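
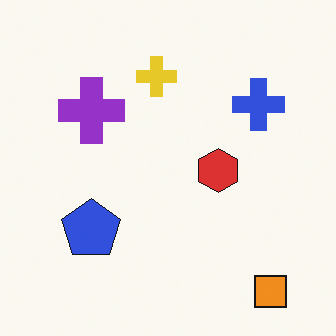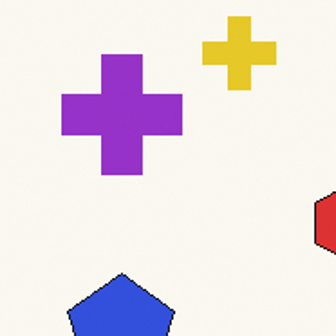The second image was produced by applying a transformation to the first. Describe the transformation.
The image was cropped to a noticeably smaller region and rescaled.

The visible shapes are larger and the field of view is narrower; shapes near the original edges may be partly or wholly outside the frame — a crop-and-rescale.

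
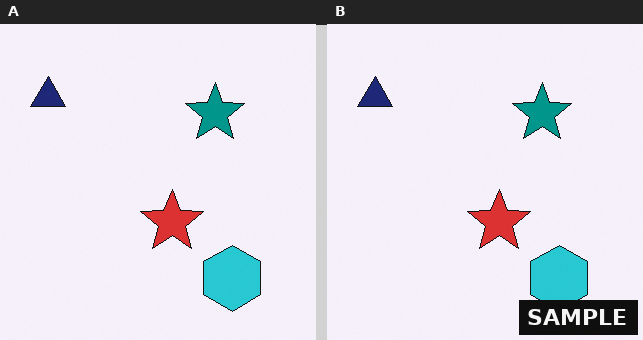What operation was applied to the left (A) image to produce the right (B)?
This is the original image watermarked with the text "SAMPLE" in the lower-right corner.

A dark label reading "SAMPLE" appears in the lower-right corner.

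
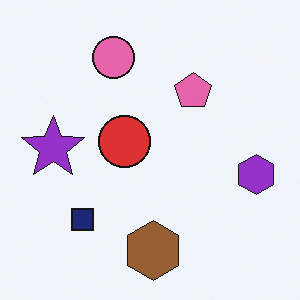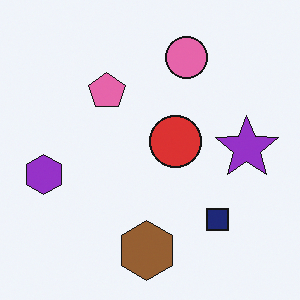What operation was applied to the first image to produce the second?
The image was flipped horizontally (left ↔ right).

The purple hexagon is in the right of the first image and the left of the second — shapes on opposite sides of the vertical midline have swapped in a mirror flip.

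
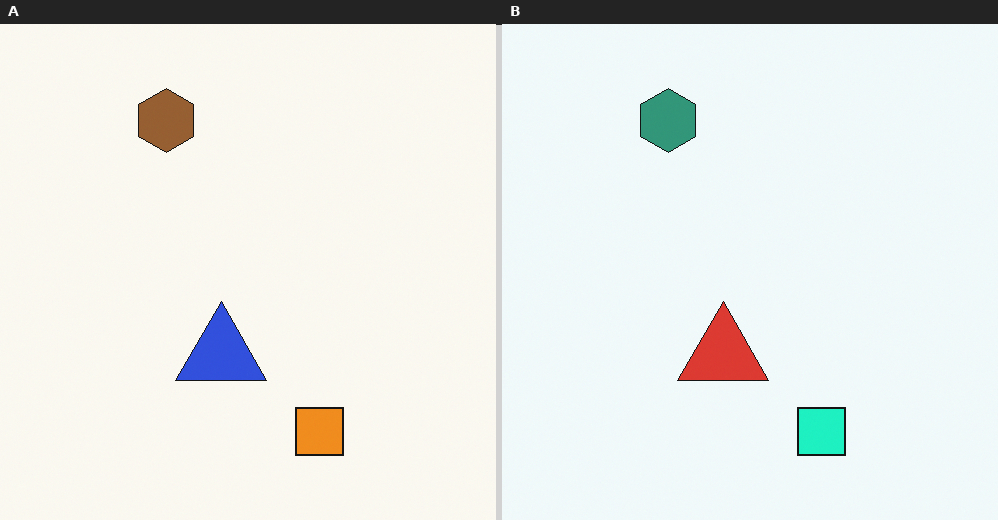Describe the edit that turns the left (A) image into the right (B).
It was hue-shifted through roughly a third of the color wheel.

Every shape's color has rotated by the same amount around the hue wheel — a uniform hue shift.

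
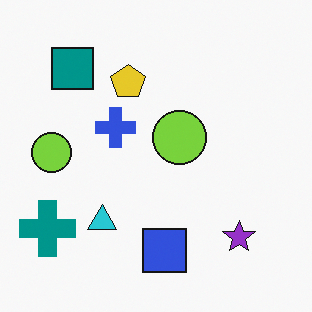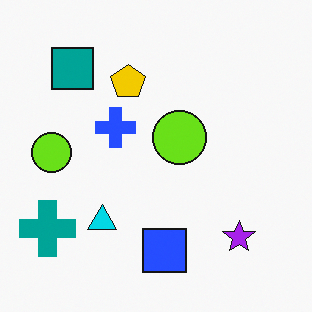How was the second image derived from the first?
The transformation is: slightly oversaturated.

All colors are more vivid — a global saturation change.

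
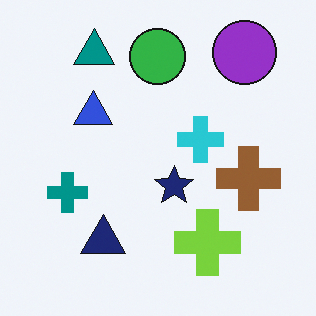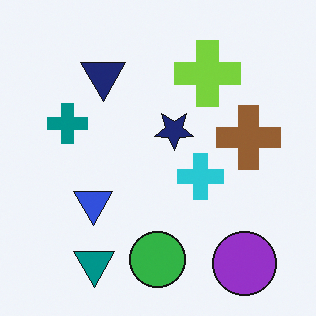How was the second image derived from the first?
The transformation is: flipped vertically (top ↔ bottom).

The purple circle is in the top-right of the first image and the bottom-right of the second — shapes on opposite sides of the horizontal midline have swapped in a mirror flip.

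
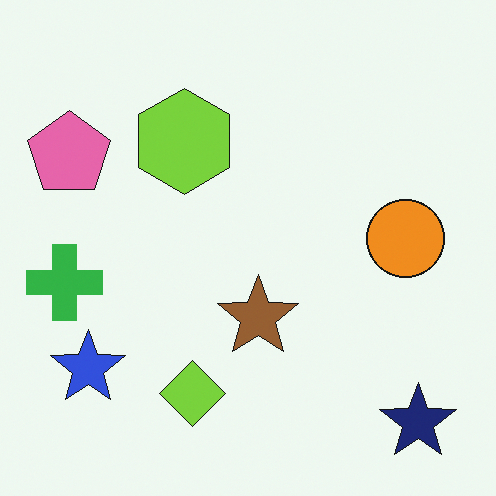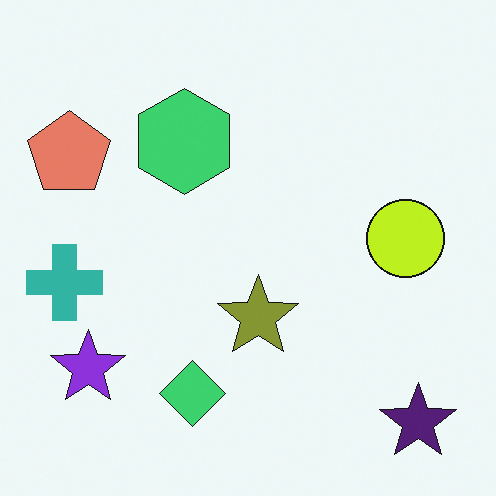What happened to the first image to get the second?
This is the original image hue-shifted by a small amount.

Every shape's color has rotated by the same amount around the hue wheel — a uniform hue shift.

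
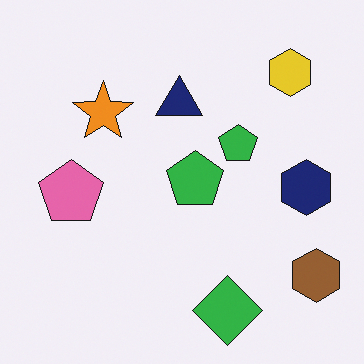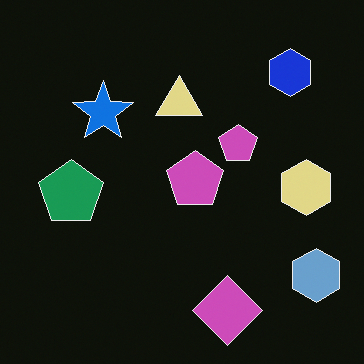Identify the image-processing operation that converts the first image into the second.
This is the original image color-inverted (negative).

The light background has become dark and every shape's color is its complement — a photographic negative.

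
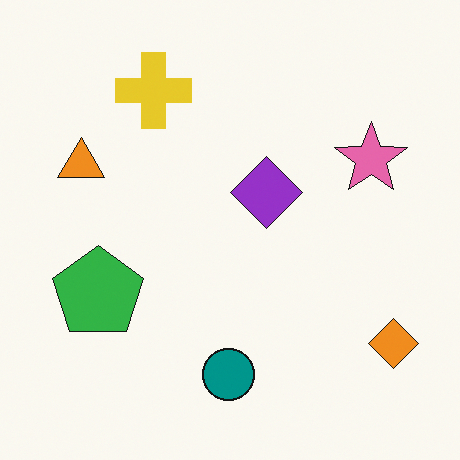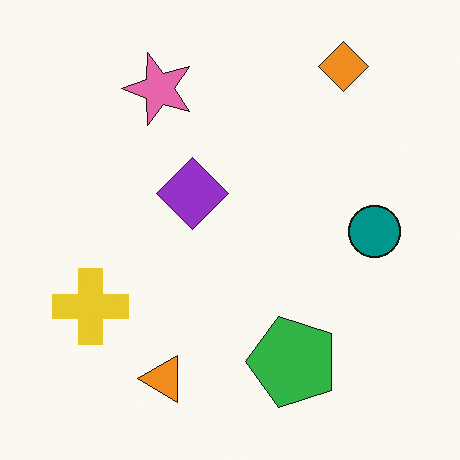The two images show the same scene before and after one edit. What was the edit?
The image was rotated 90° counter-clockwise.

The orange diamond sits in the bottom-right of the first image and the top-right of the second — consistent with a whole-image 90° counter-clockwise rotation.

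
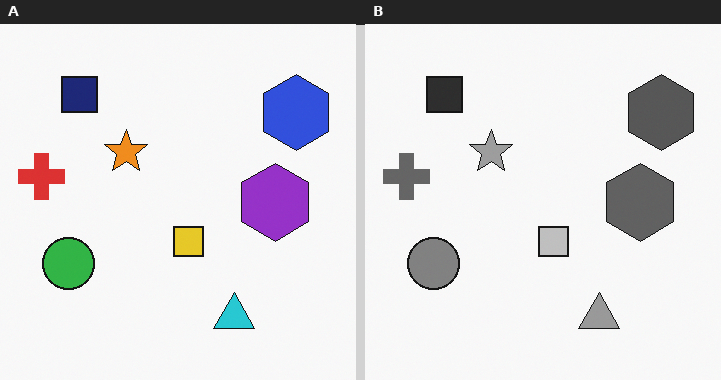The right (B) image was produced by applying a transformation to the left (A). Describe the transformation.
The transformation is: converted to grayscale.

All color is removed — every shape is now a shade of grey.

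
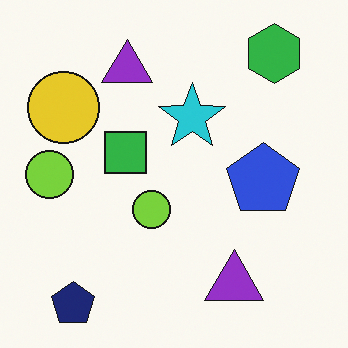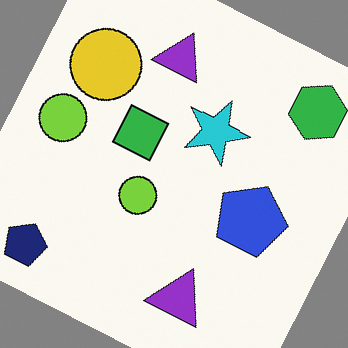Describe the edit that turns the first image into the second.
The second image is the first rotated clockwise by a clearly visible amount.

Every shape is tilted by the same angle and the image corners show triangular fill wedges — a whole-image rotation by a non-right angle.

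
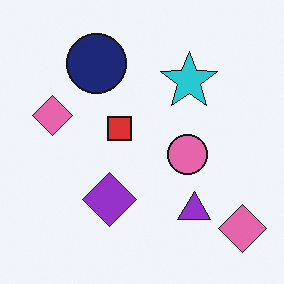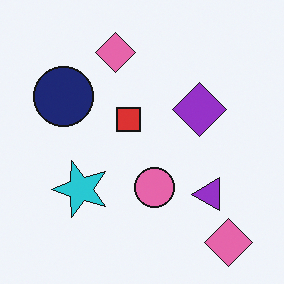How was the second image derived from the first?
The image was transposed (reflected across the top-left ↔ bottom-right diagonal).

Shapes have swapped their row and column positions — what was in the top-right is now in the bottom-left — a diagonal reflection.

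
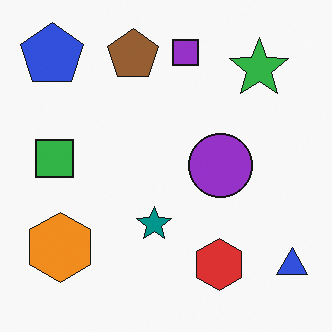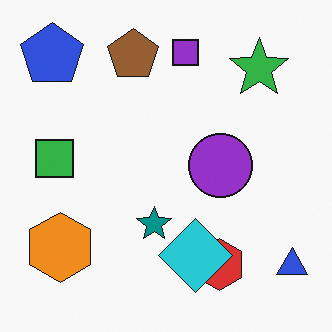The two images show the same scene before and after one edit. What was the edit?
It was overlaid with an additional cyan diamond.

A cyan diamond appears in the second image that is absent from the first.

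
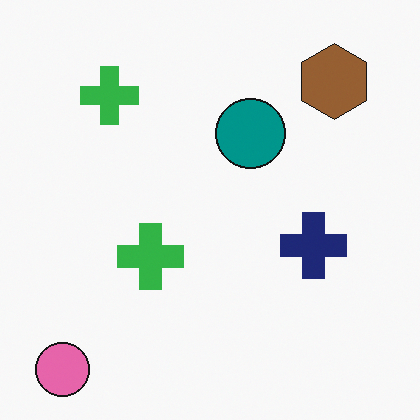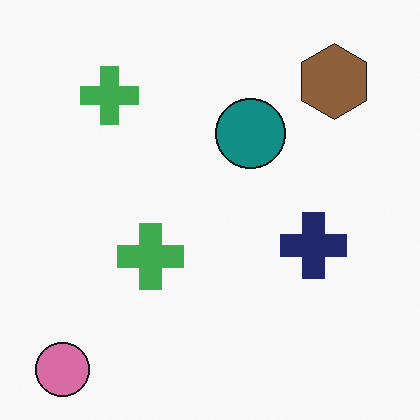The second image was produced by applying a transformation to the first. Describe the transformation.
The image was slightly desaturated.

All colors are more muted and greyish — a global saturation change.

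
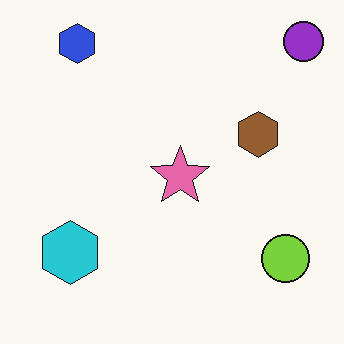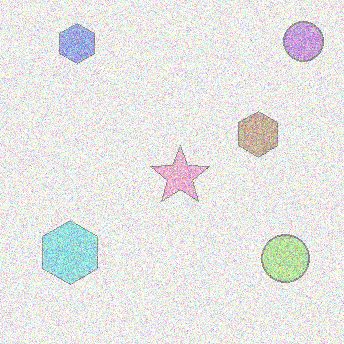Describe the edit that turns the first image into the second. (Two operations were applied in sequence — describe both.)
It was washed out (contrast reduced), then degraded with strong gaussian noise.

Tones are pushed toward mid-grey across the whole image — a global contrast change. Random speckle covers the whole image, including the flat background.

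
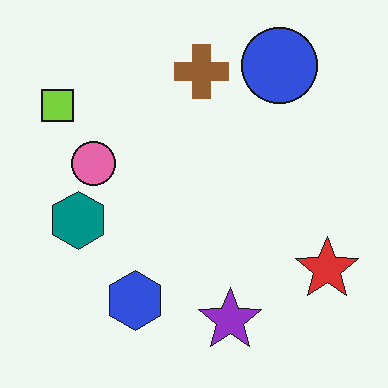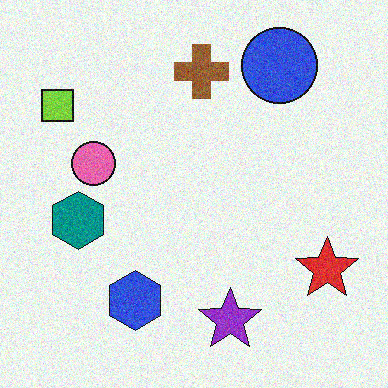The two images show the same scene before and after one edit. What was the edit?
The second image is the first degraded with visible gaussian noise.

Random speckle covers the whole image, including the flat background.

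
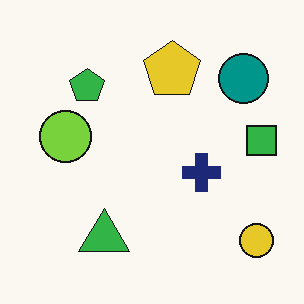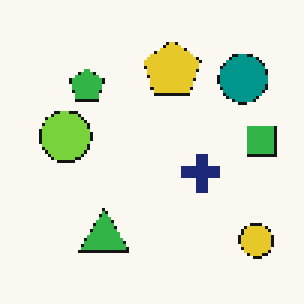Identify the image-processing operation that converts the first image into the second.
The second image is the first mildly pixelated.

Shapes are reduced to large square blocks; fine edges and outlines are lost — a downscale-then-upscale (mosaic) effect.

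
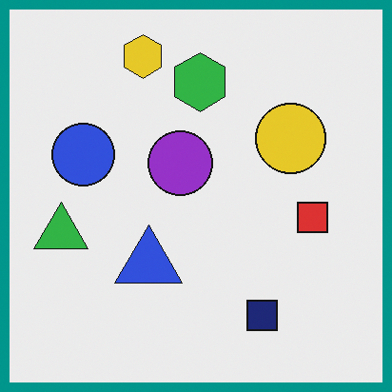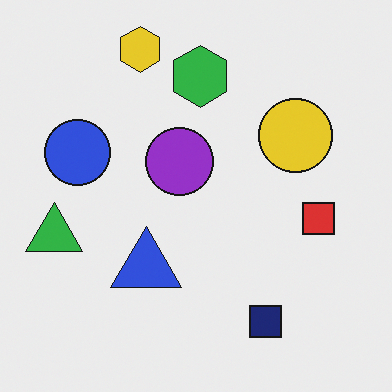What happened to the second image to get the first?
Framed with a teal border.

A solid teal frame runs around the edge of the first image, with the content slightly shrunk inside it.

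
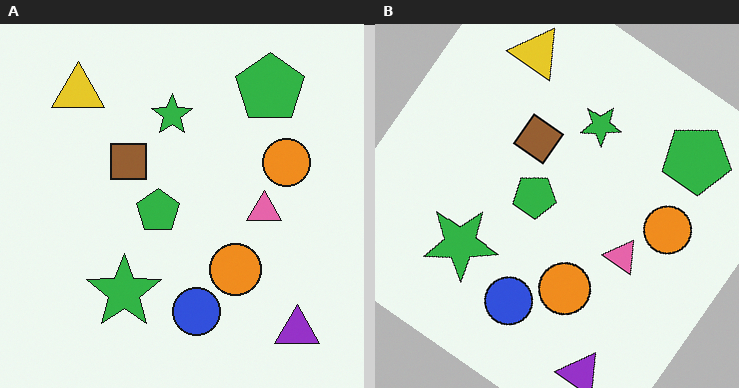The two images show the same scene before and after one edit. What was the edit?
This is the original image rotated clockwise by a large amount — several tens of degrees.

Every shape is tilted by the same angle and the image corners show triangular fill wedges — a whole-image rotation by a non-right angle.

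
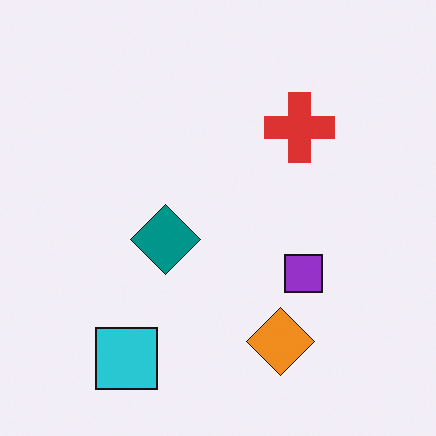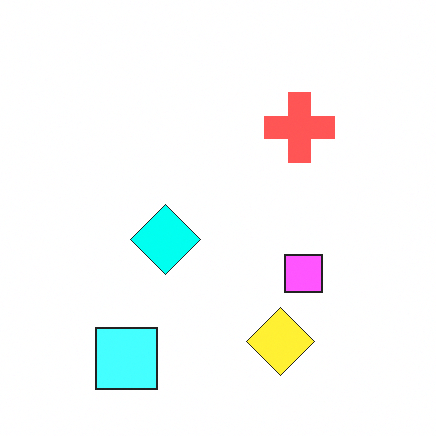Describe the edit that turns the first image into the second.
The second image is the first noticeably brightened.

Every pixel — background and shapes alike — is uniformly brightened.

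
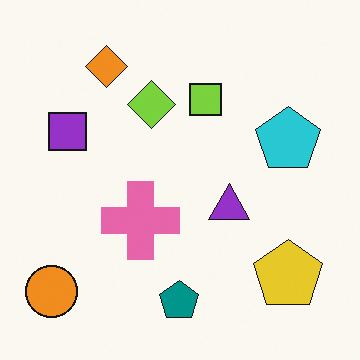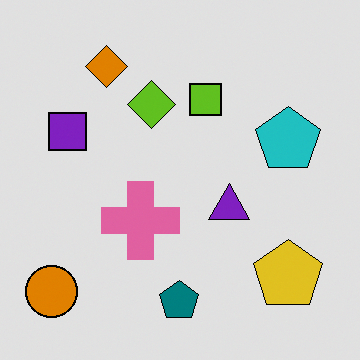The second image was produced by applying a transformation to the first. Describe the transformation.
Posterized to a reduced palette.

Each flat color has snapped to a coarser quantized level — most visibly, the near-white background has dropped to a flat grey.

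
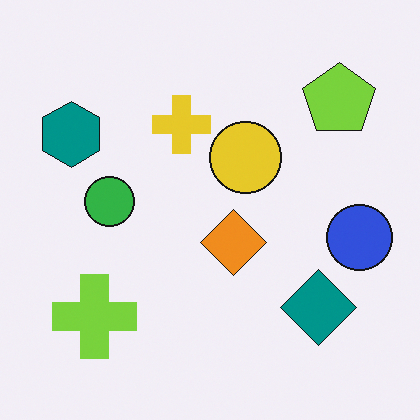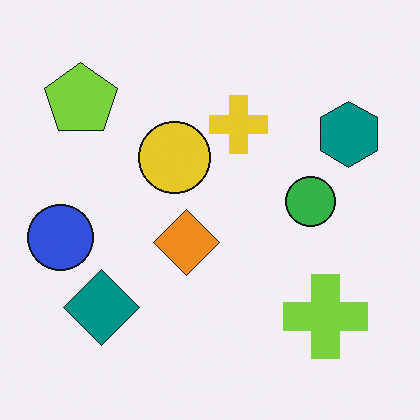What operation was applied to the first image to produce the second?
The transformation is: flipped horizontally (left ↔ right).

The blue circle is in the right of the first image and the left of the second — shapes on opposite sides of the vertical midline have swapped in a mirror flip.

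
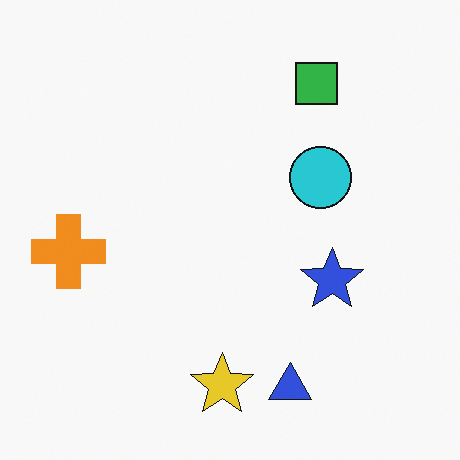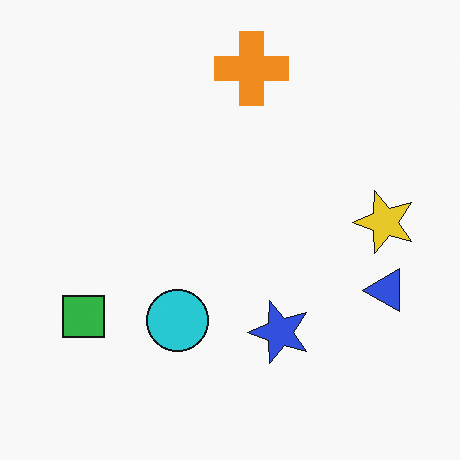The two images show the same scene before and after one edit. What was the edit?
Transposed (reflected across the top-left ↔ bottom-right diagonal).

Shapes have swapped their row and column positions — what was in the top-right is now in the bottom-left — a diagonal reflection.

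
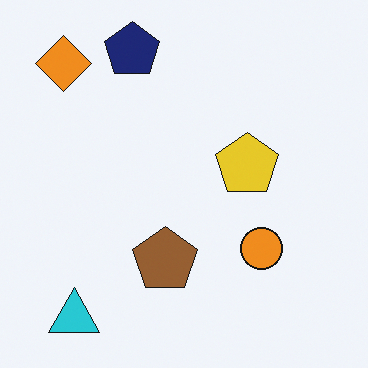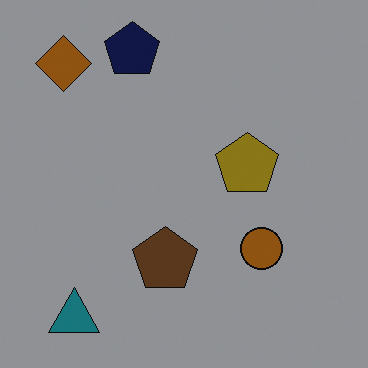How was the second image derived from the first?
This is the original image substantially darkened.

Every pixel — background and shapes alike — is uniformly darkened.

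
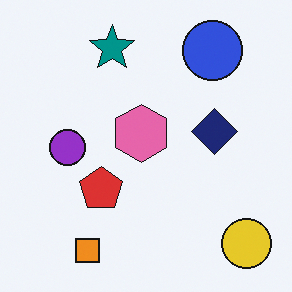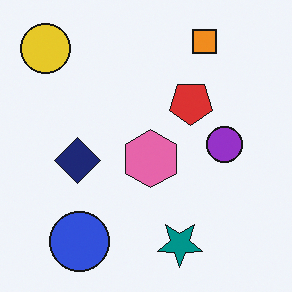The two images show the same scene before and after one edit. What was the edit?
The second image is the first rotated 180°.

The yellow circle sits in the bottom-right of the first image and the top-left of the second — consistent with a whole-image 180° rotation.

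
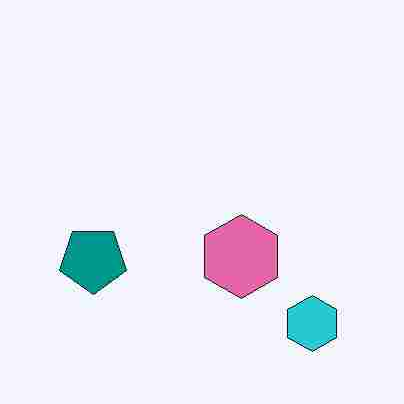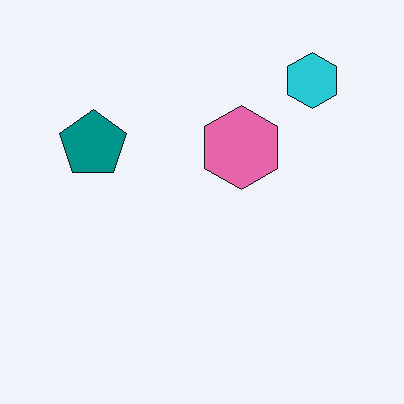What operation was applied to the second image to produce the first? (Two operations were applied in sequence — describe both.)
Heavily JPEG-compressed with obvious blocking artifacts, then flipped vertically (top ↔ bottom).

Blocky 8×8 compression artifacts appear around shape edges and the flat background shows ringing — characteristic JPEG degradation. The cyan hexagon is in the top-right of the second image and the bottom-right of the first — shapes on opposite sides of the horizontal midline have swapped in a mirror flip.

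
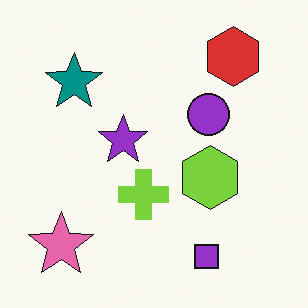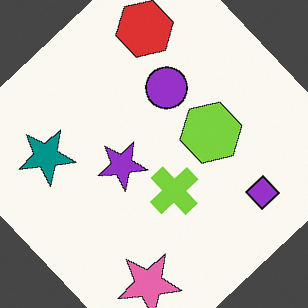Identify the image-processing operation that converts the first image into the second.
The second image is the first rotated counter-clockwise by a large amount — several tens of degrees.

Every shape is tilted by the same angle and the image corners show triangular fill wedges — a whole-image rotation by a non-right angle.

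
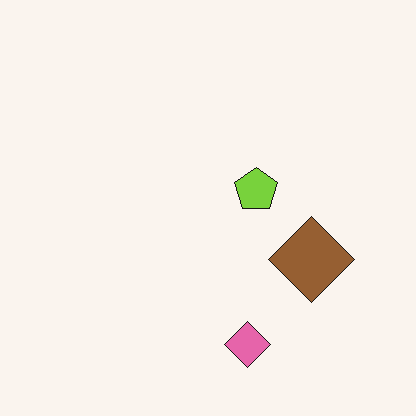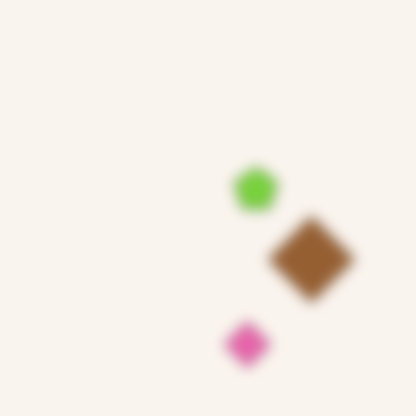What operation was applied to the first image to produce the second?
This is the original image strongly gaussian-blurred.

Shape edges and outlines are uniformly softened across the whole image.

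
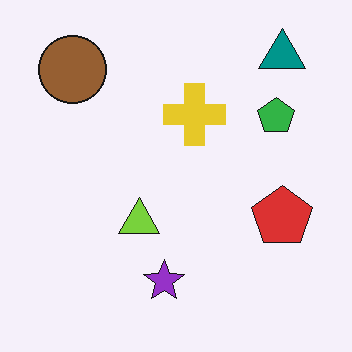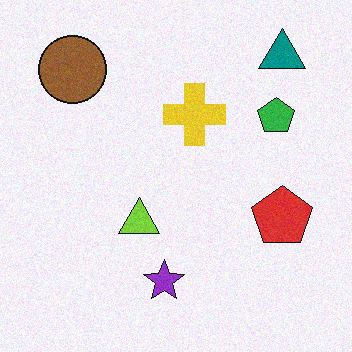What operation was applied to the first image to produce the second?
The transformation is: degraded with light additive noise.

Random speckle covers the whole image, including the flat background.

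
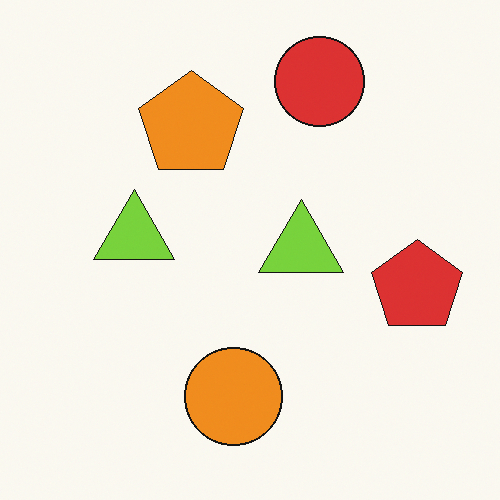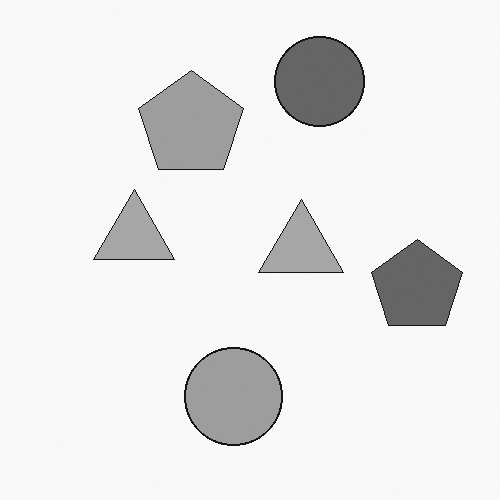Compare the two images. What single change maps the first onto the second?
The second image is the first converted to grayscale.

All color is removed — every shape is now a shade of grey.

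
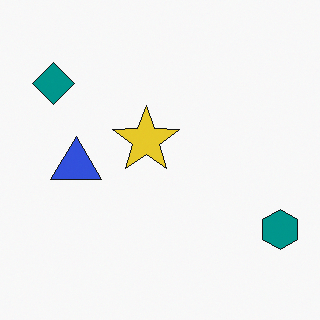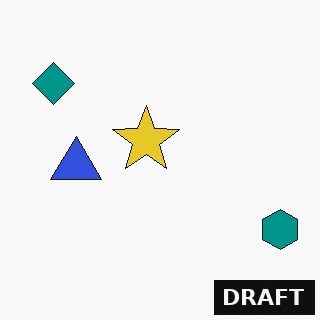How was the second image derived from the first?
Watermarked with the text "DRAFT" in the lower-right corner.

A dark label reading "DRAFT" appears in the lower-right corner.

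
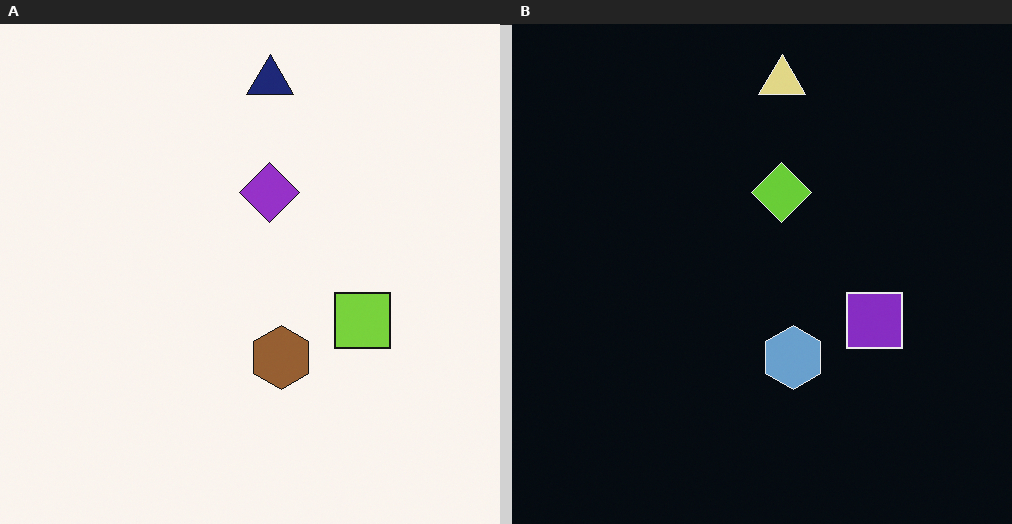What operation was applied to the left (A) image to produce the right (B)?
This is the original image color-inverted (negative).

The light background has become dark and every shape's color is its complement — a photographic negative.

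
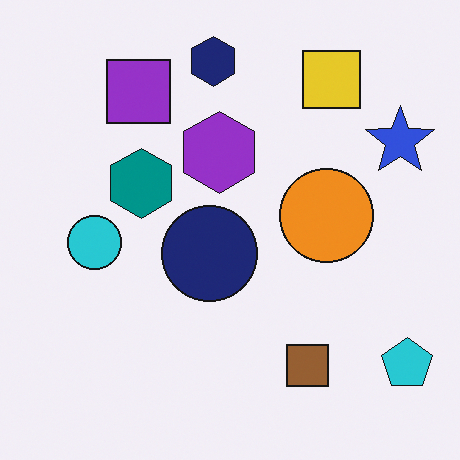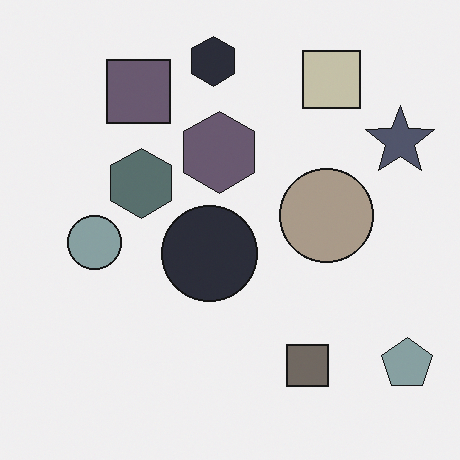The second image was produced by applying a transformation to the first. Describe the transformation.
It was heavily desaturated.

All colors are more muted and greyish — a global saturation change.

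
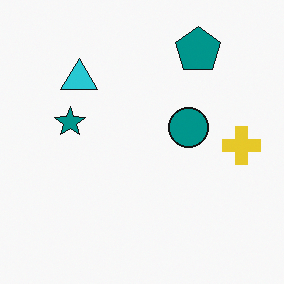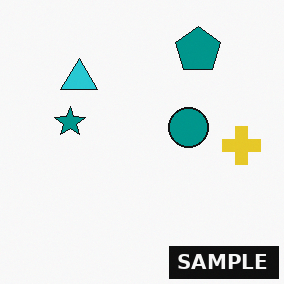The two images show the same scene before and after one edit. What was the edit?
This is the original image watermarked with the text "SAMPLE" in the lower-right corner.

A dark label reading "SAMPLE" appears in the lower-right corner.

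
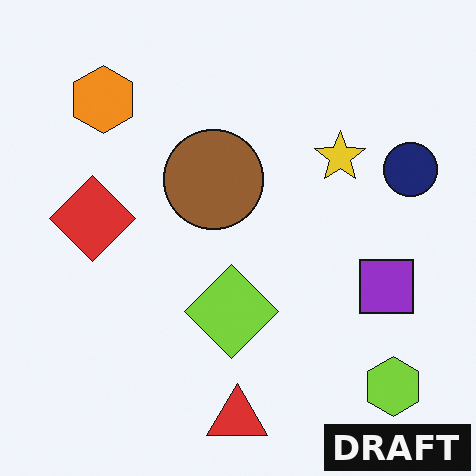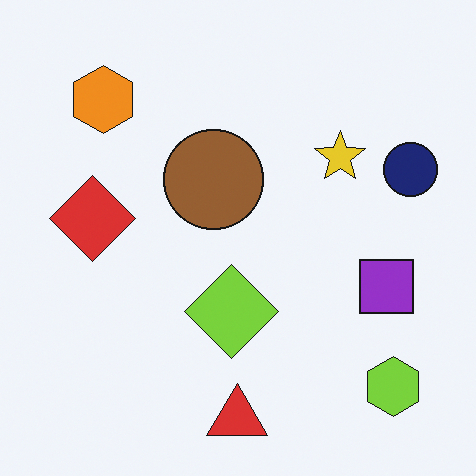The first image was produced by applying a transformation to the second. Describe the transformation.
It was watermarked with the text "DRAFT" in the lower-right corner.

A dark label reading "DRAFT" appears in the lower-right corner.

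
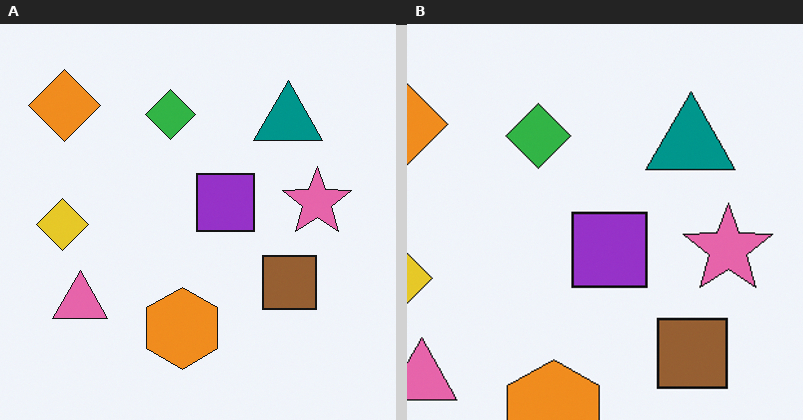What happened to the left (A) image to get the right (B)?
The right (B) image is the left (A) cropped to a modestly smaller region and rescaled.

The visible shapes are larger and the field of view is narrower; shapes near the original edges may be partly or wholly outside the frame — a crop-and-rescale.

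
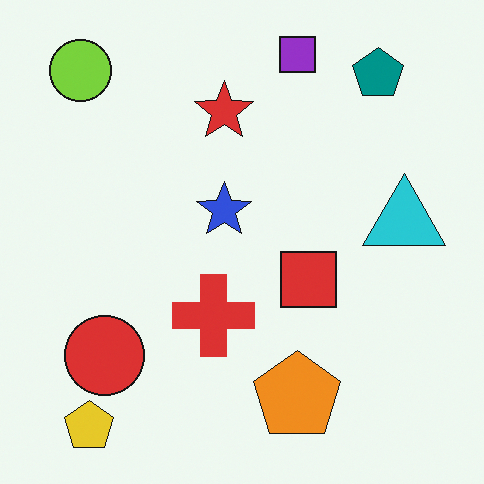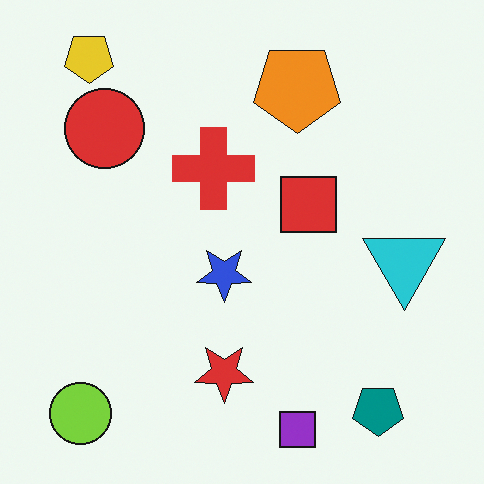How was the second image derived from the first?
The transformation is: flipped vertically (top ↔ bottom).

The purple square is in the top of the first image and the bottom of the second — shapes on opposite sides of the horizontal midline have swapped in a mirror flip.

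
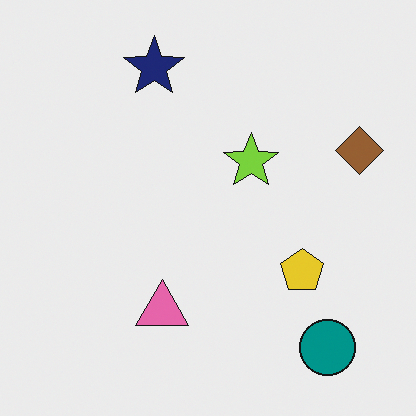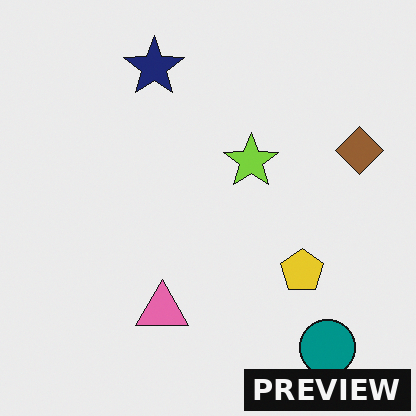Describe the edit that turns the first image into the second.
It was watermarked with the text "PREVIEW" in the lower-right corner.

A dark label reading "PREVIEW" appears in the lower-right corner.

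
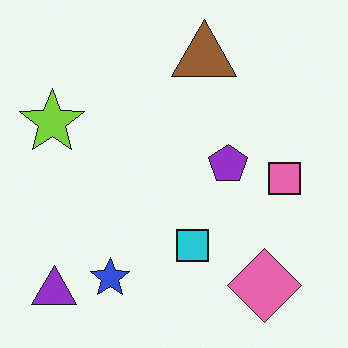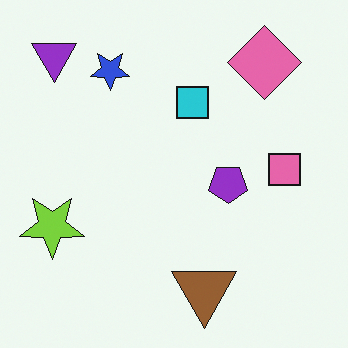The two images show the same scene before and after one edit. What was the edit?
It was flipped vertically (top ↔ bottom).

The brown triangle is in the top of the first image and the bottom of the second — shapes on opposite sides of the horizontal midline have swapped in a mirror flip.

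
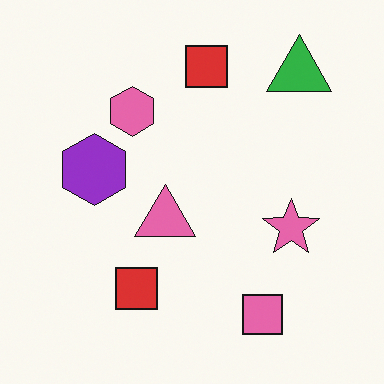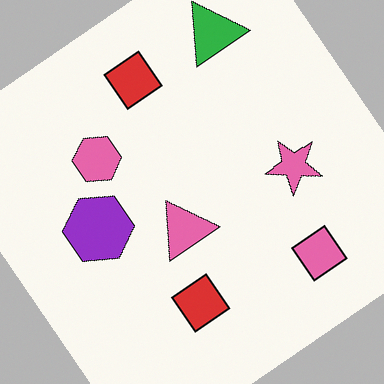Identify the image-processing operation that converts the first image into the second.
The second image is the first rotated counter-clockwise by a large amount — several tens of degrees.

Every shape is tilted by the same angle and the image corners show triangular fill wedges — a whole-image rotation by a non-right angle.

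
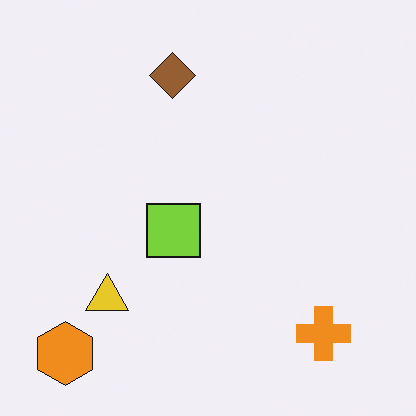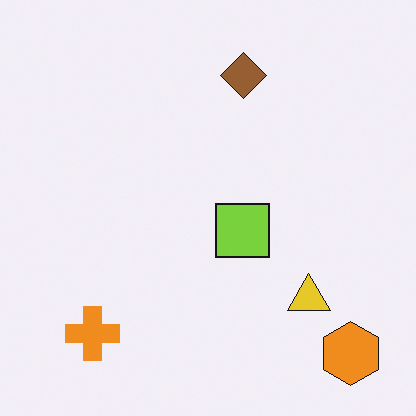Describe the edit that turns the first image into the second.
It was flipped horizontally (left ↔ right).

The orange hexagon is in the bottom-left of the first image and the bottom-right of the second — shapes on opposite sides of the vertical midline have swapped in a mirror flip.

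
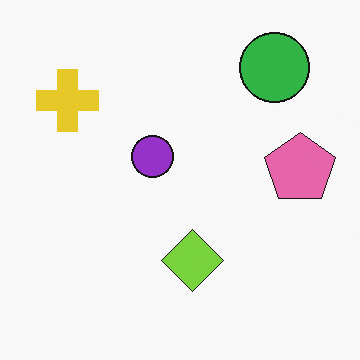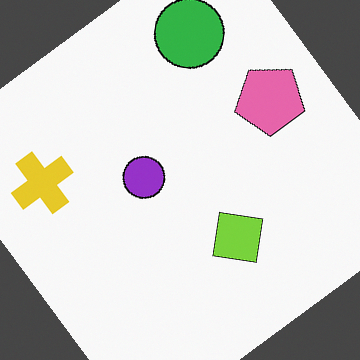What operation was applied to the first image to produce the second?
Rotated counter-clockwise by a large amount — several tens of degrees.

Every shape is tilted by the same angle and the image corners show triangular fill wedges — a whole-image rotation by a non-right angle.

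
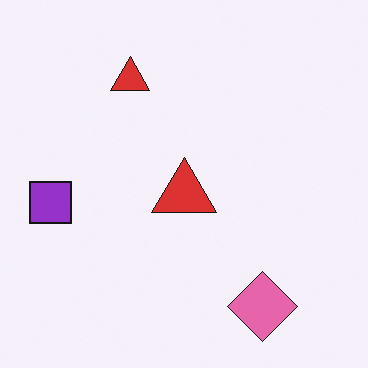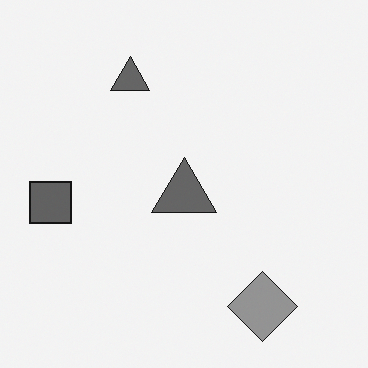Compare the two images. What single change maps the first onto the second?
The second image is the first converted to grayscale.

All color is removed — every shape is now a shade of grey.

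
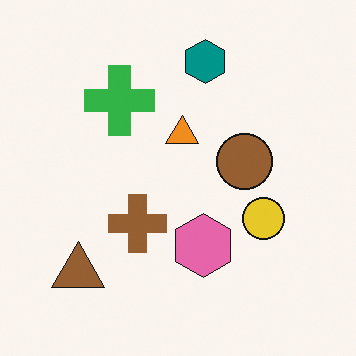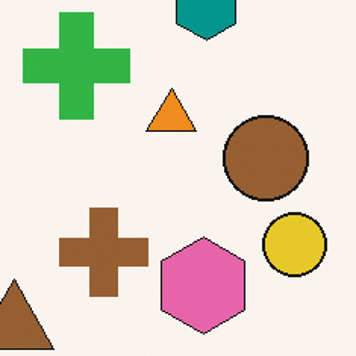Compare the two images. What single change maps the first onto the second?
The second image is the first cropped slightly and scaled back up.

The visible shapes are larger and the field of view is narrower; shapes near the original edges may be partly or wholly outside the frame — a crop-and-rescale.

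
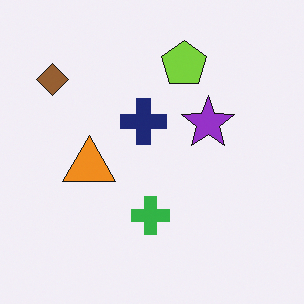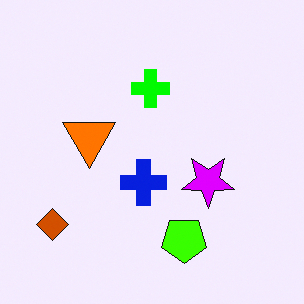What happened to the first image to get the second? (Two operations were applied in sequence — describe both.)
Made much more vivid (saturation change), then flipped vertically (top ↔ bottom).

All colors are more vivid — a global saturation change. The lime pentagon is in the top of the first image and the bottom of the second — shapes on opposite sides of the horizontal midline have swapped in a mirror flip.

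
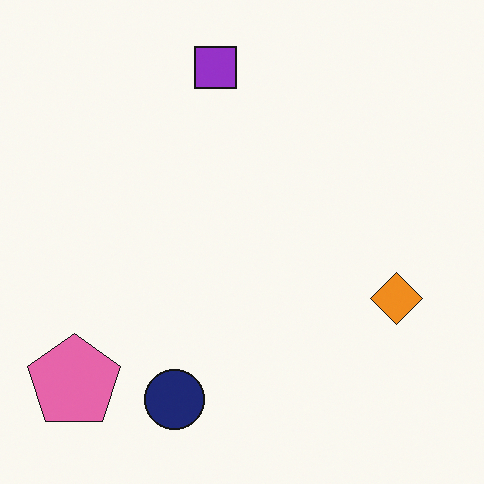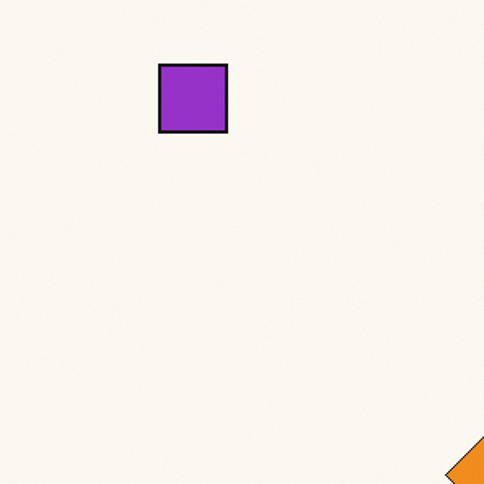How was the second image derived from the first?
The second image is the first cropped to a noticeably smaller region and rescaled.

The visible shapes are larger and the field of view is narrower; shapes near the original edges may be partly or wholly outside the frame — a crop-and-rescale.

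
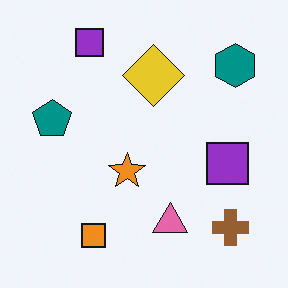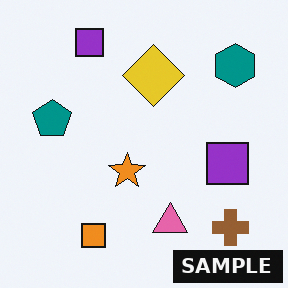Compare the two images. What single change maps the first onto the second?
The transformation is: watermarked with the text "SAMPLE" in the lower-right corner.

A dark label reading "SAMPLE" appears in the lower-right corner.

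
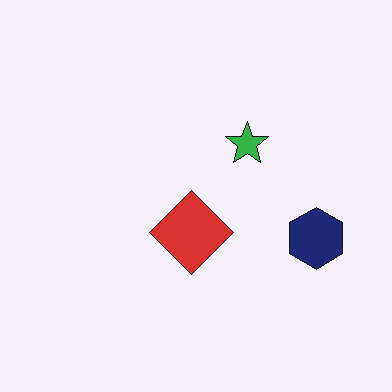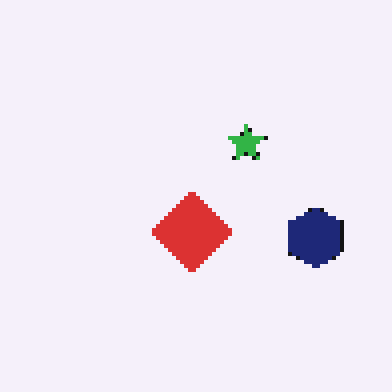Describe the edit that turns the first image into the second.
The image was mildly pixelated.

Shapes are reduced to large square blocks; fine edges and outlines are lost — a downscale-then-upscale (mosaic) effect.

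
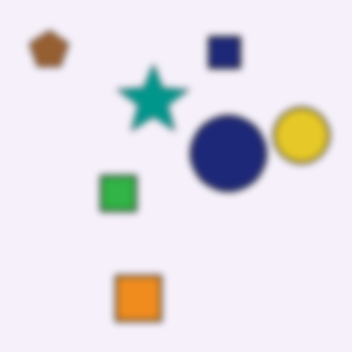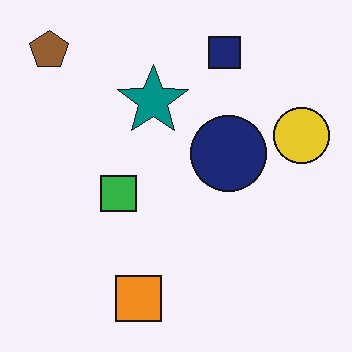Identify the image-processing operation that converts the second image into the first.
The transformation is: noticeably gaussian-blurred.

Shape edges and outlines are uniformly softened across the whole image.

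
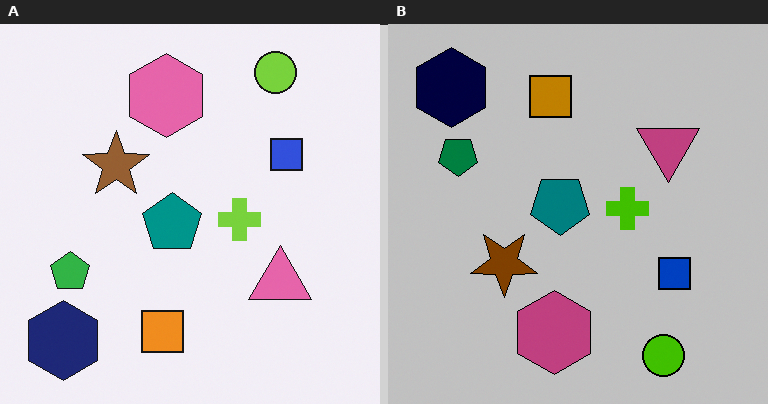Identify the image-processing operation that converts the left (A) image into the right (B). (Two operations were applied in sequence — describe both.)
The image was flipped vertically (top ↔ bottom), then aggressively posterized.

The lime circle is in the top-right of the left (A) image and the bottom-right of the right (B) — shapes on opposite sides of the horizontal midline have swapped in a mirror flip. Each flat color has snapped to a coarser quantized level — most visibly, the near-white background has dropped to a flat grey.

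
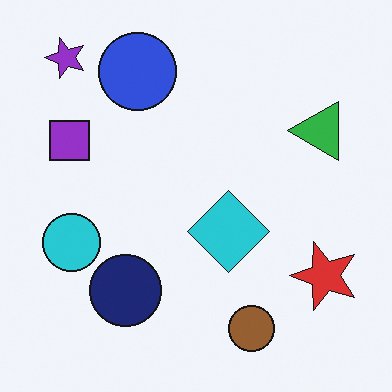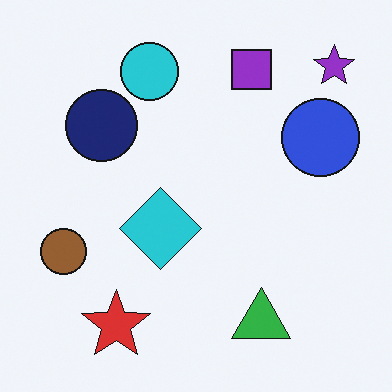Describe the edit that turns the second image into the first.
Rotated 90° counter-clockwise.

The purple star sits in the top-right of the second image and the top-left of the first — consistent with a whole-image 90° counter-clockwise rotation.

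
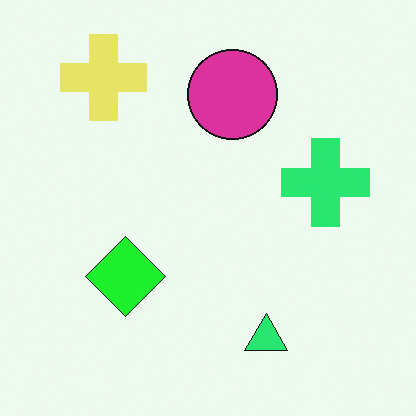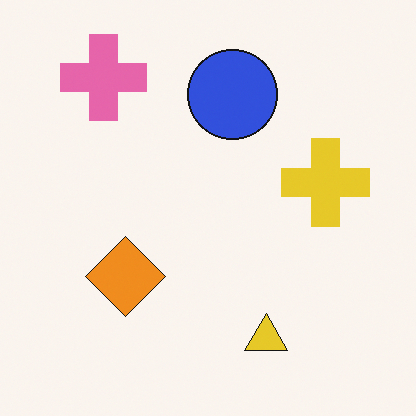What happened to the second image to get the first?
Hue-shifted through roughly a third of the color wheel.

Every shape's color has rotated by the same amount around the hue wheel — a uniform hue shift.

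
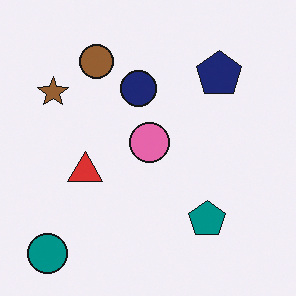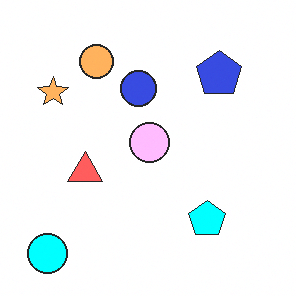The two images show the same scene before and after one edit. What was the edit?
The transformation is: noticeably brightened.

Every pixel — background and shapes alike — is uniformly brightened.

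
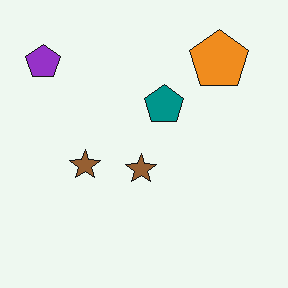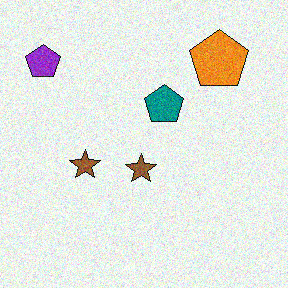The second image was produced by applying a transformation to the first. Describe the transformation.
The transformation is: degraded with moderate additive noise.

Random speckle covers the whole image, including the flat background.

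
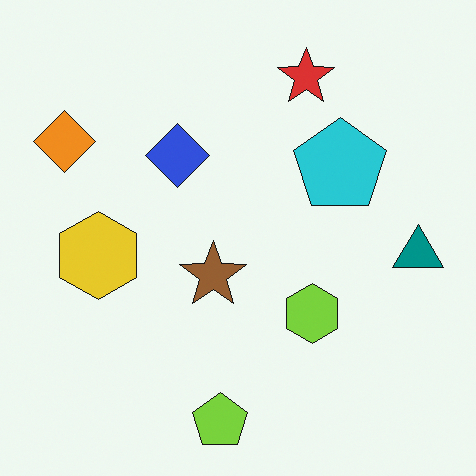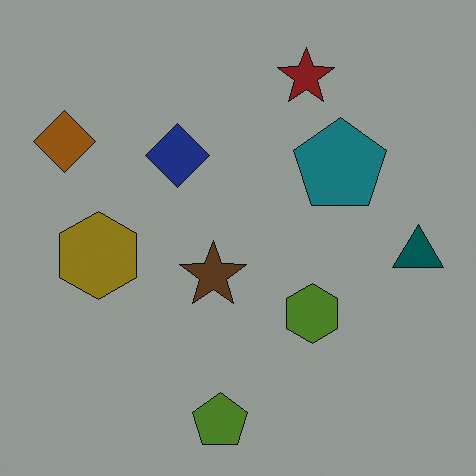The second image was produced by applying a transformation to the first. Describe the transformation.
Noticeably darkened.

Every pixel — background and shapes alike — is uniformly darkened.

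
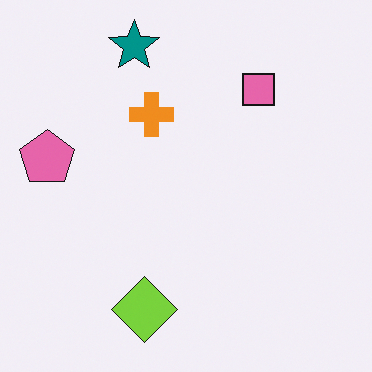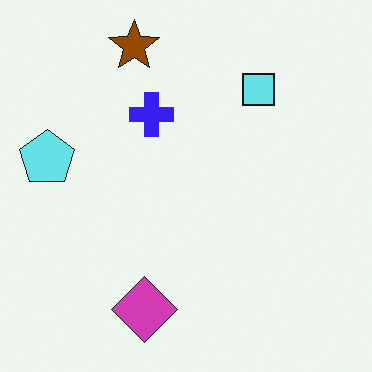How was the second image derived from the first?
It was hue-shifted through roughly half the color wheel.

Every shape's color has rotated by the same amount around the hue wheel — a uniform hue shift.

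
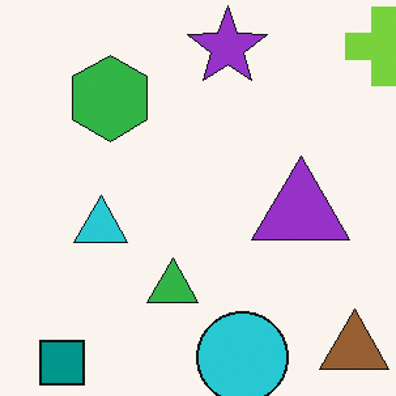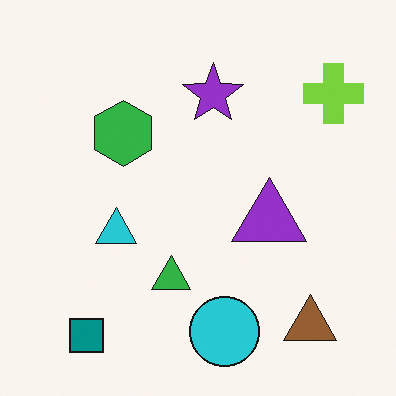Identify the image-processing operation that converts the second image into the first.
The image was cropped slightly and scaled back up.

The visible shapes are larger and the field of view is narrower; shapes near the original edges may be partly or wholly outside the frame — a crop-and-rescale.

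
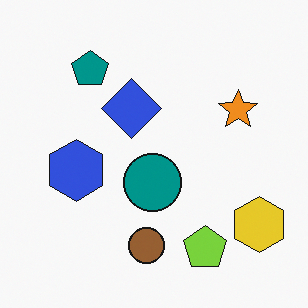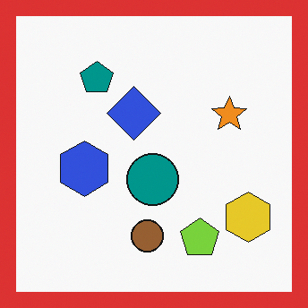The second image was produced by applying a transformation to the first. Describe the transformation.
This is the original image framed with a red border.

A solid red frame runs around the edge of the second image, with the content slightly shrunk inside it.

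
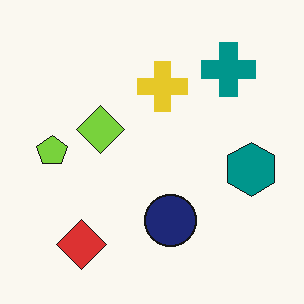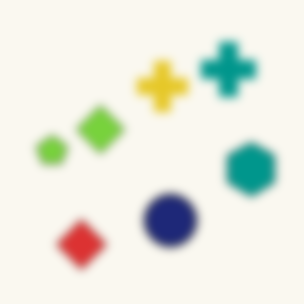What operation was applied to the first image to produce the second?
It was noticeably gaussian-blurred.

Shape edges and outlines are uniformly softened across the whole image.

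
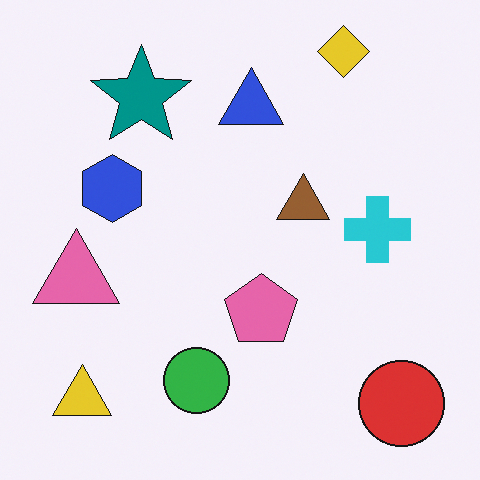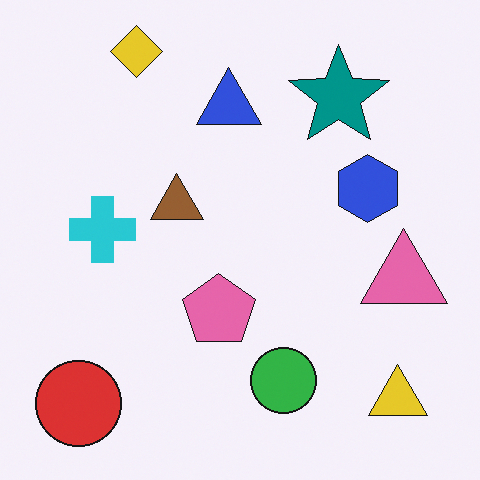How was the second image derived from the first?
This is the original image flipped horizontally (left ↔ right).

The pink triangle is in the left of the first image and the right of the second — shapes on opposite sides of the vertical midline have swapped in a mirror flip.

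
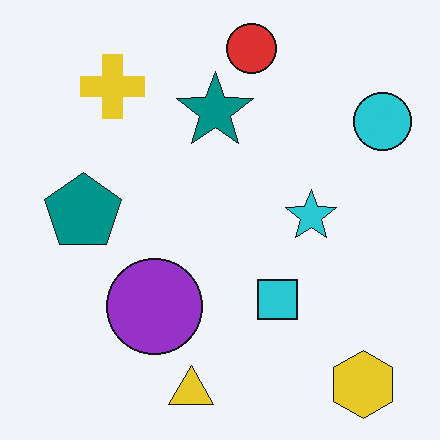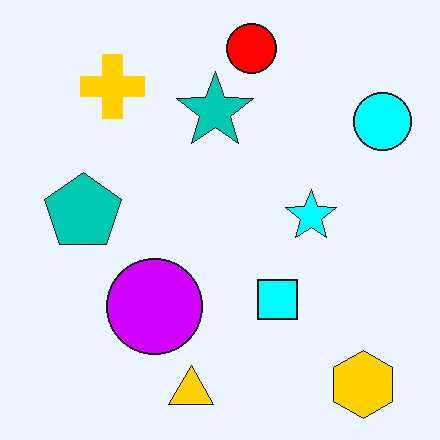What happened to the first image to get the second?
The transformation is: heavily oversaturated.

All colors are more vivid — a global saturation change.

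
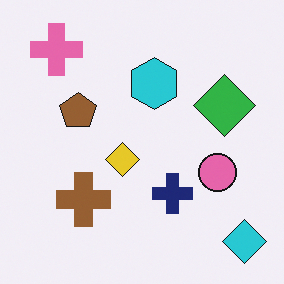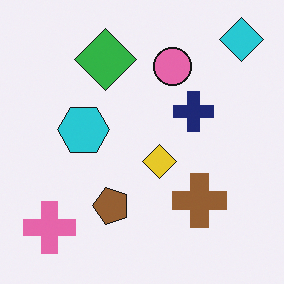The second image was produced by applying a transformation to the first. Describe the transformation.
The second image is the first rotated 90° counter-clockwise.

The cyan diamond sits in the bottom-right of the first image and the top-right of the second — consistent with a whole-image 90° counter-clockwise rotation.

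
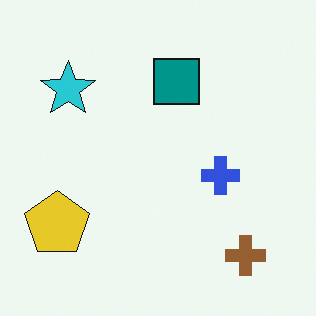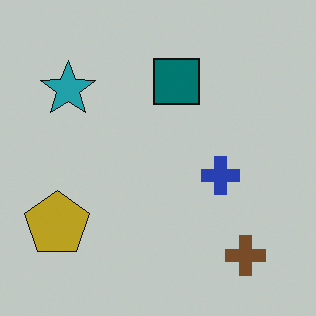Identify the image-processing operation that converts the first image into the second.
This is the original image darkened a little.

Every pixel — background and shapes alike — is uniformly darkened.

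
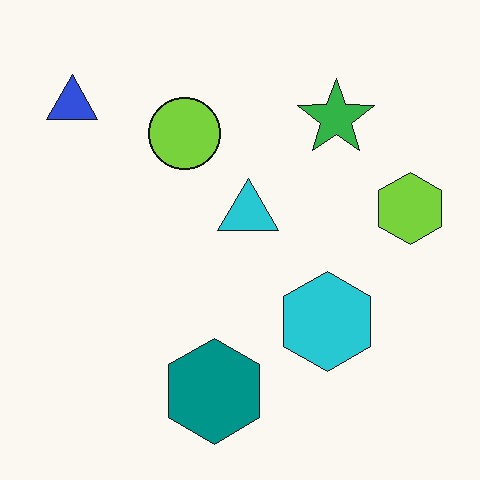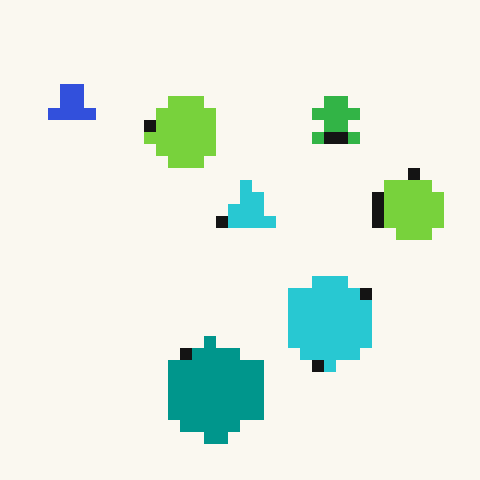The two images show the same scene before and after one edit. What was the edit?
It was heavily pixelated into large blocks.

Shapes are reduced to large square blocks; fine edges and outlines are lost — a downscale-then-upscale (mosaic) effect.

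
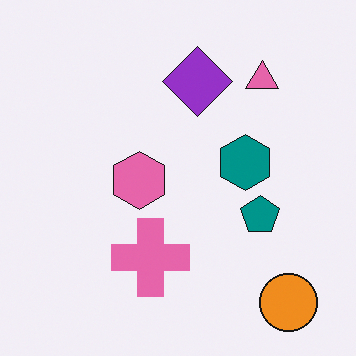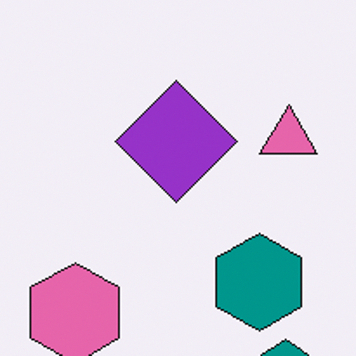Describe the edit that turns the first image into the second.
Cropped tightly and scaled back up.

The visible shapes are larger and the field of view is narrower; shapes near the original edges may be partly or wholly outside the frame — a crop-and-rescale.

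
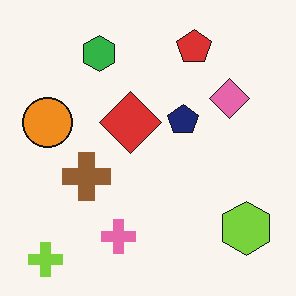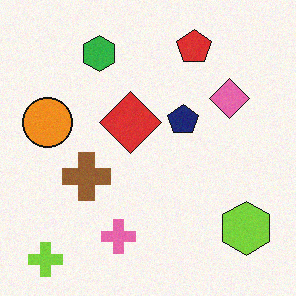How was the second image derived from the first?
The second image is the first degraded with light additive noise.

Random speckle covers the whole image, including the flat background.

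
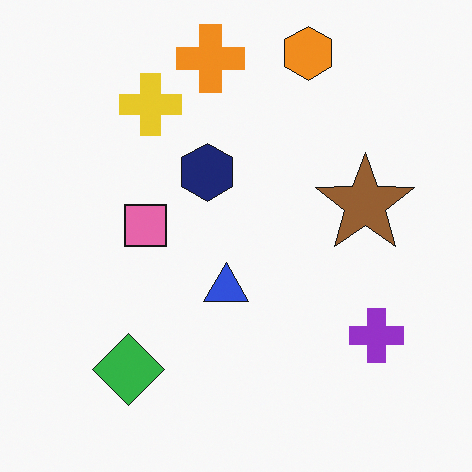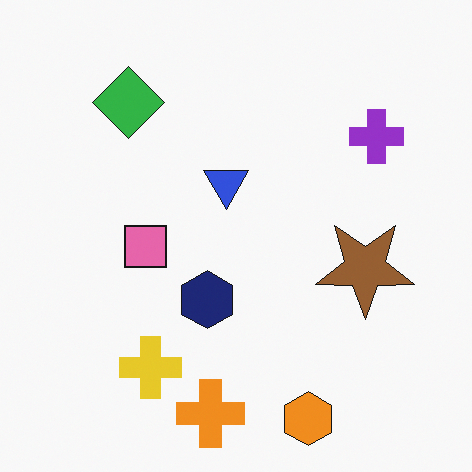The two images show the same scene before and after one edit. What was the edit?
The second image is the first flipped vertically (top ↔ bottom).

The orange hexagon is in the top of the first image and the bottom of the second — shapes on opposite sides of the horizontal midline have swapped in a mirror flip.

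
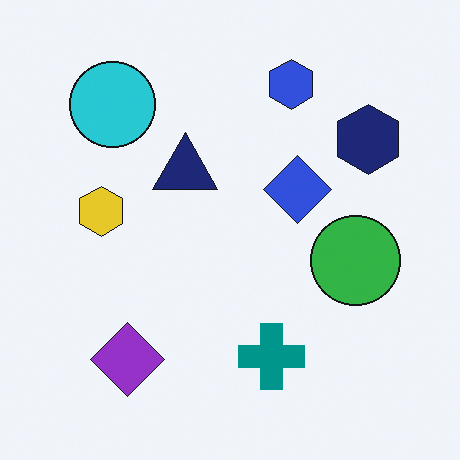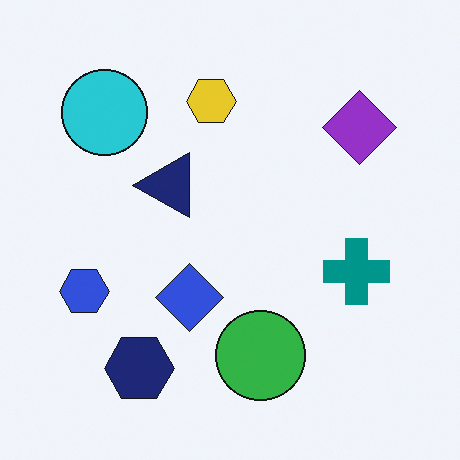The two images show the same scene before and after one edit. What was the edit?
The image was transposed (reflected across the top-left ↔ bottom-right diagonal).

Shapes have swapped their row and column positions — what was in the top-right is now in the bottom-left — a diagonal reflection.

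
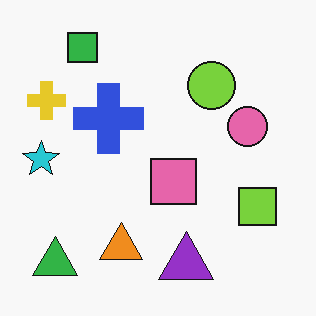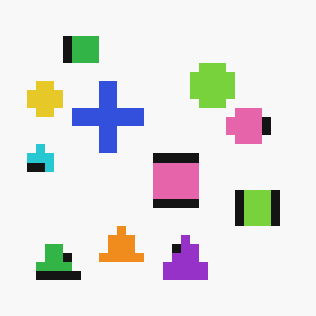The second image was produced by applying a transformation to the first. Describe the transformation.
Heavily pixelated into large blocks.

Shapes are reduced to large square blocks; fine edges and outlines are lost — a downscale-then-upscale (mosaic) effect.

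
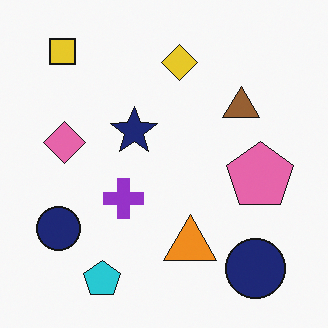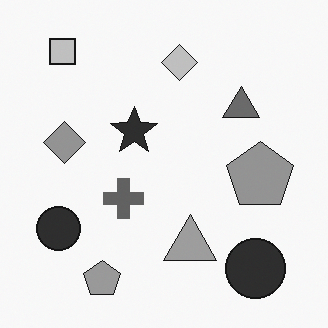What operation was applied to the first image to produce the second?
This is the original image converted to grayscale.

All color is removed — every shape is now a shade of grey.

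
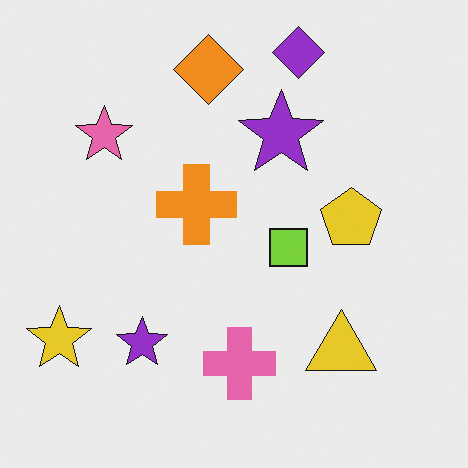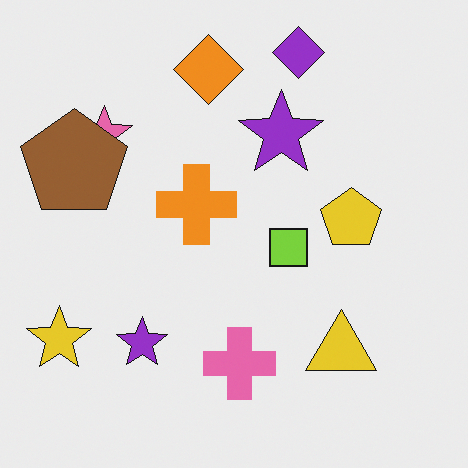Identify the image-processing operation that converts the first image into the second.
The image was overlaid with an additional brown pentagon.

A brown pentagon appears in the second image that is absent from the first.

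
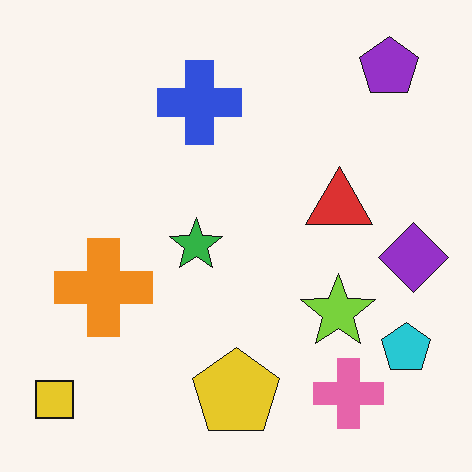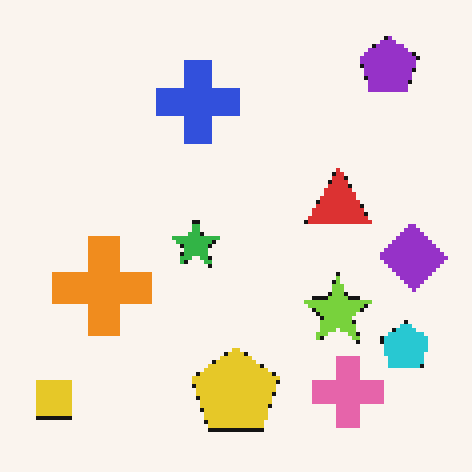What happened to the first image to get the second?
It was lightly pixelated (a mild mosaic effect).

Shapes are reduced to large square blocks; fine edges and outlines are lost — a downscale-then-upscale (mosaic) effect.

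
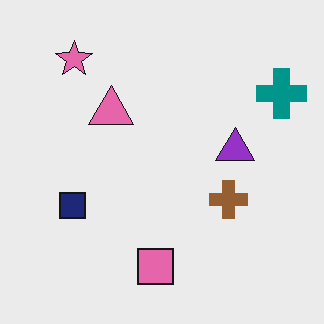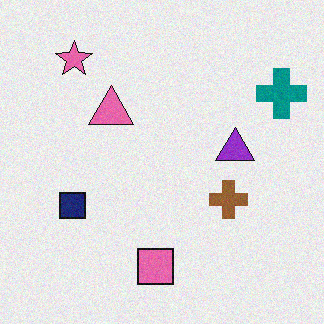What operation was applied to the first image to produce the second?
This is the original image degraded with a light layer of grain.

Random speckle covers the whole image, including the flat background.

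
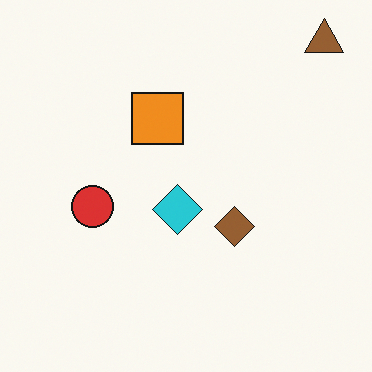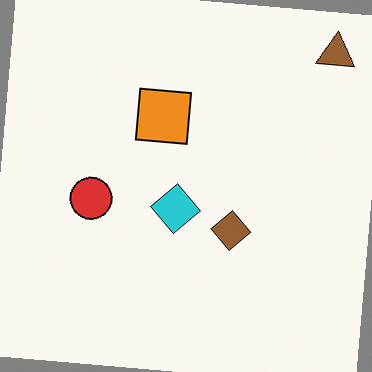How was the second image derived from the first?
This is the original image rotated clockwise by a small amount.

Every shape is tilted by the same angle and the image corners show triangular fill wedges — a whole-image rotation by a non-right angle.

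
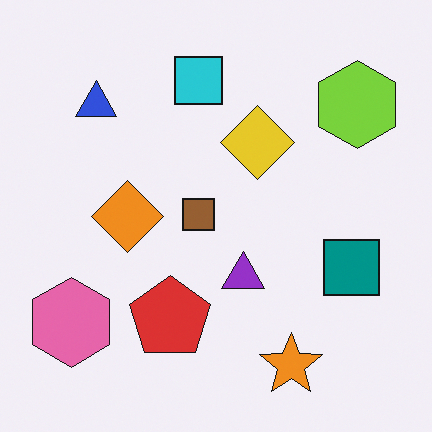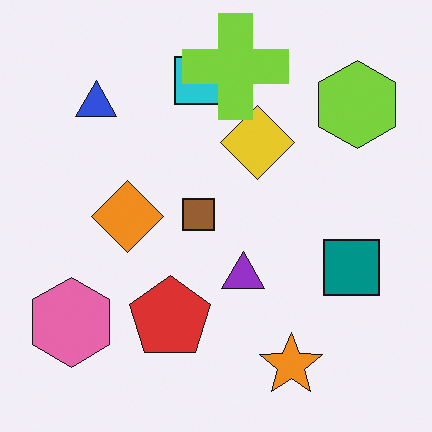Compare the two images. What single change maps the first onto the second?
It was overlaid with an additional lime cross.

A lime cross appears in the second image that is absent from the first.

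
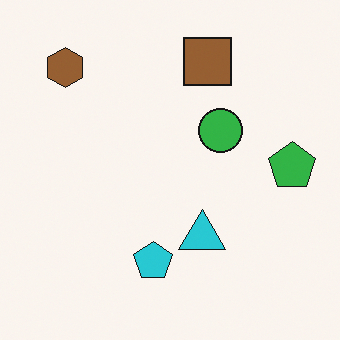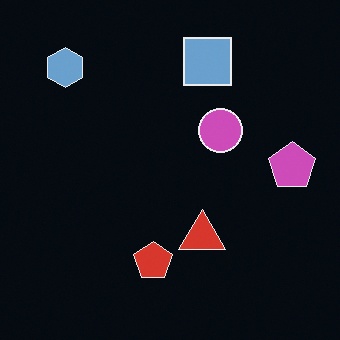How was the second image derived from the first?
Color-inverted (negative).

The light background has become dark and every shape's color is its complement — a photographic negative.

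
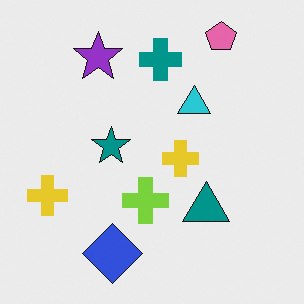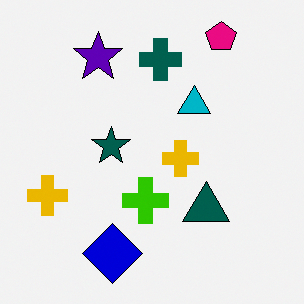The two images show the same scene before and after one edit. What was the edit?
Boosted in contrast.

Tones are pushed away from mid-grey across the whole image — a global contrast change.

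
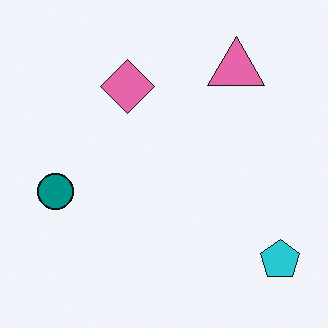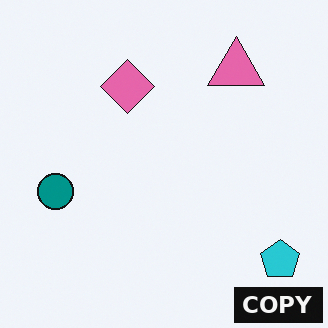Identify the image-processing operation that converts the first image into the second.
The second image is the first watermarked with the text "COPY" in the lower-right corner.

A dark label reading "COPY" appears in the lower-right corner.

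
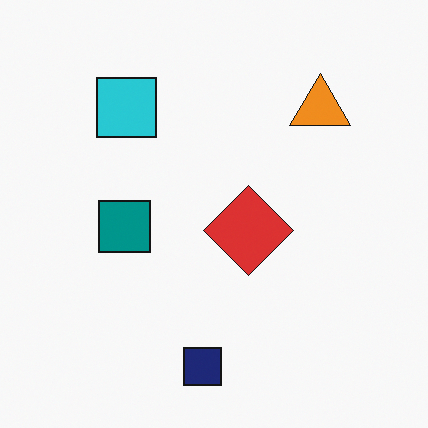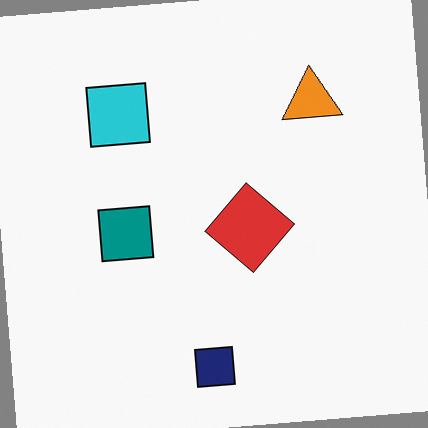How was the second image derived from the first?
The transformation is: rotated counter-clockwise by a small amount.

Every shape is tilted by the same angle and the image corners show triangular fill wedges — a whole-image rotation by a non-right angle.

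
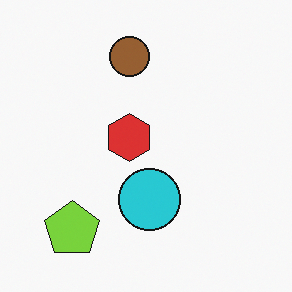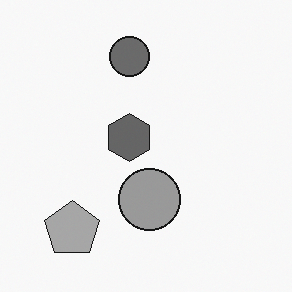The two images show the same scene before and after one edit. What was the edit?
The transformation is: converted to grayscale.

All color is removed — every shape is now a shade of grey.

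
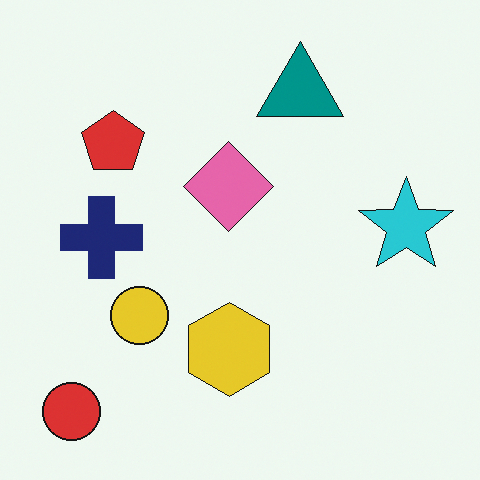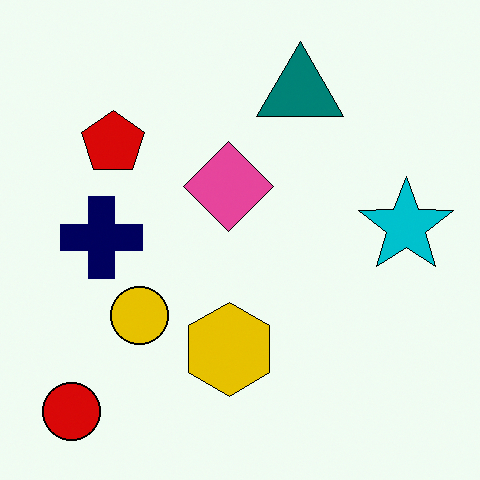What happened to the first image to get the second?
Given slightly increased contrast.

Tones are pushed away from mid-grey across the whole image — a global contrast change.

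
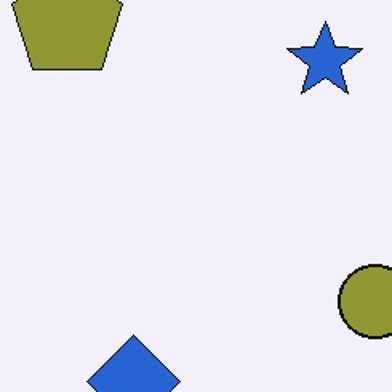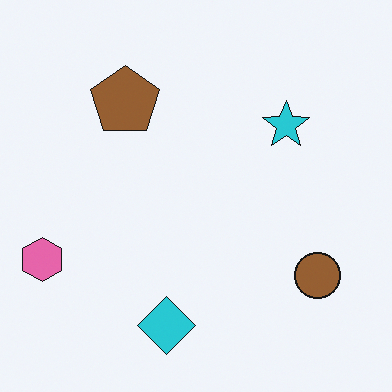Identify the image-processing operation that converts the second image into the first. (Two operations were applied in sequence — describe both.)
The transformation is: hue-shifted by a small amount, then cropped slightly and scaled back up.

Every shape's color has rotated by the same amount around the hue wheel — a uniform hue shift. The visible shapes are larger and the field of view is narrower; shapes near the original edges may be partly or wholly outside the frame — a crop-and-rescale.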